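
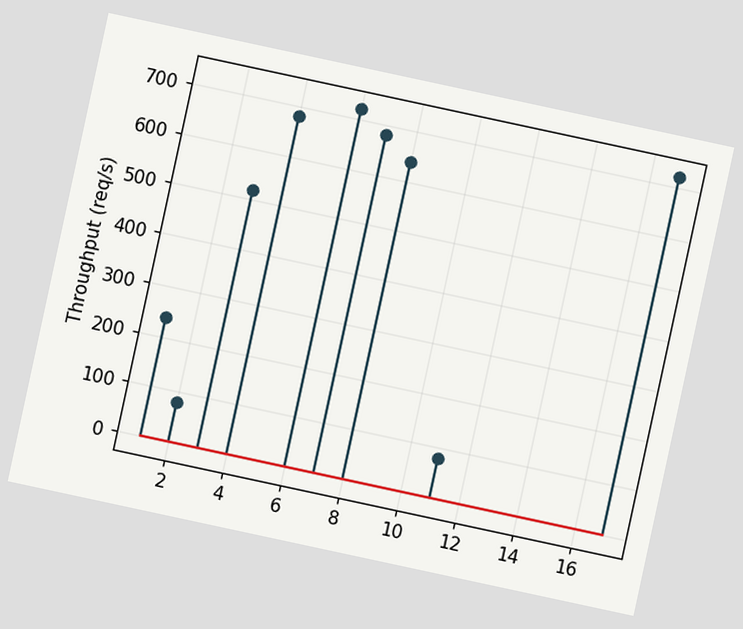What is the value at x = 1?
The chart is tilted about 12° clockwise. The stem at x=1 reaches 240req/s.

240req/s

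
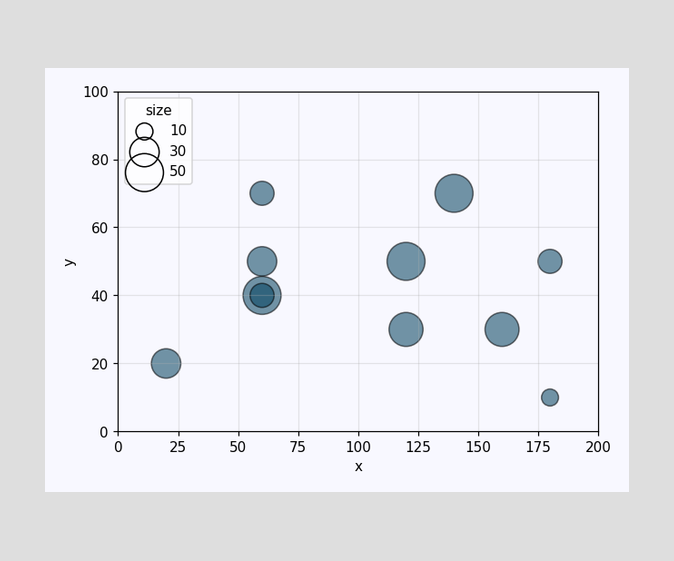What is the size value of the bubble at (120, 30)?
40

Matching the bubble at (120, 30) against the size legend gives 40.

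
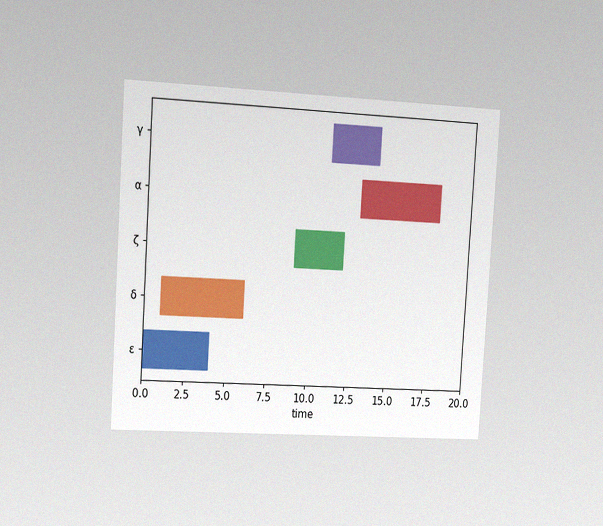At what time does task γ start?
The chart is tilted about 4° clockwise and viewed slightly from the left, with some photo noise. The γ bar begins at t=11.

11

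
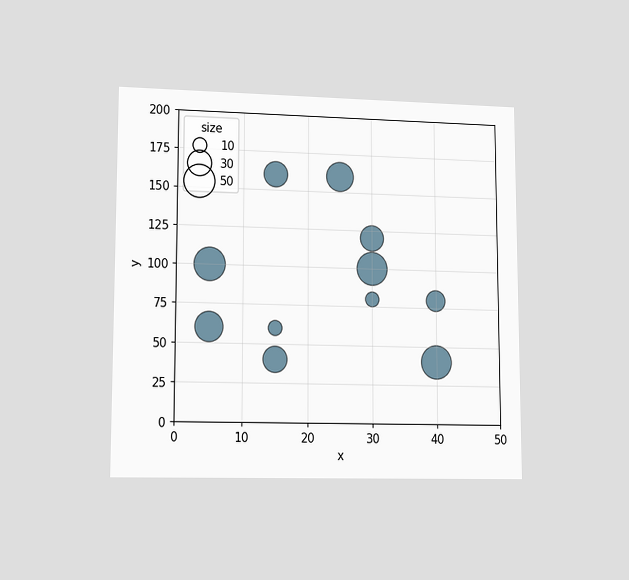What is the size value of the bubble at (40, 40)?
The chart is viewed at a slight angle. Matching the bubble at (40, 40) against the size legend gives 50.

50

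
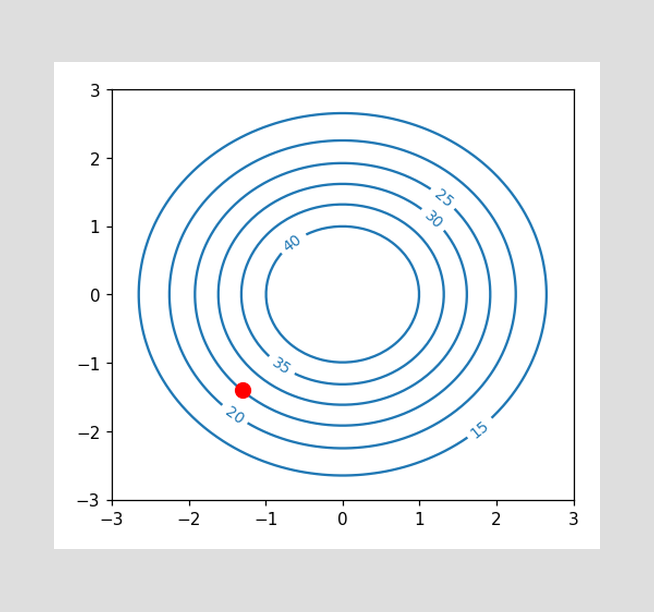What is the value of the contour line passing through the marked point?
25

The marked point sits on the contour labelled 25.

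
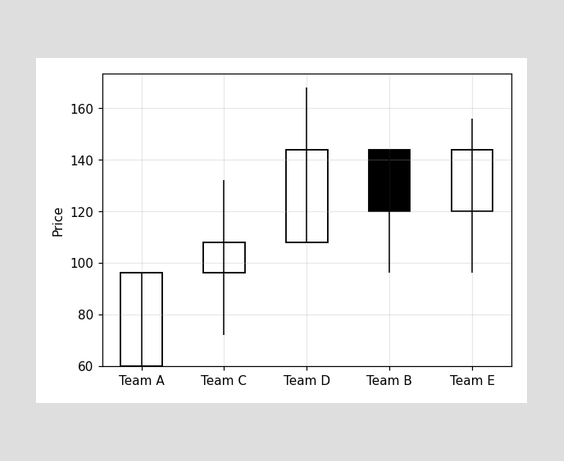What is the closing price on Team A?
The Team A candle closes at 96.

96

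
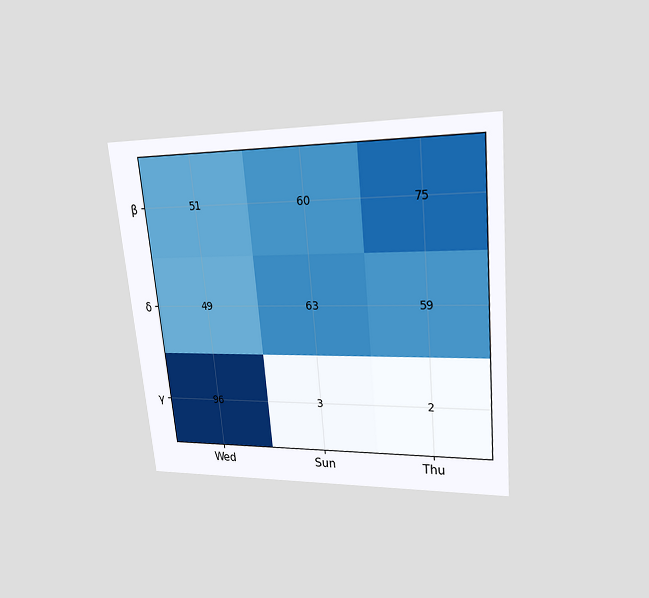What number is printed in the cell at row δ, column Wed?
The chart is tilted about 6° counter-clockwise and viewed at a slight angle. The (δ, Wed) cell reads 49.

49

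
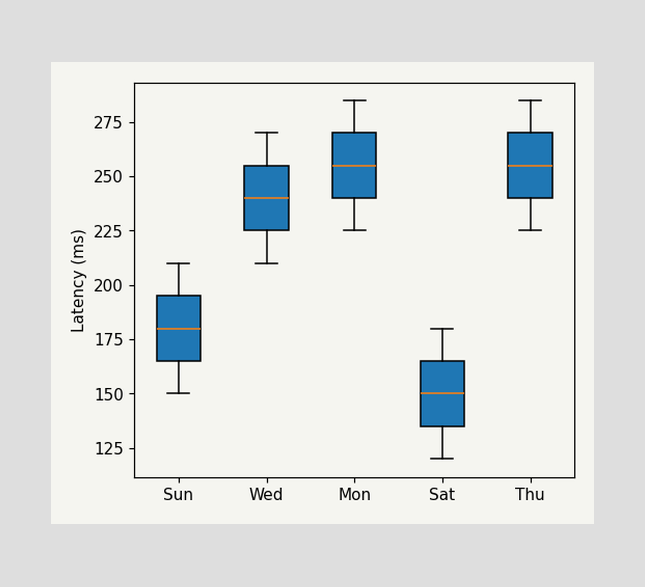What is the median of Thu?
255ms

The median line in the Thu box sits at 255ms.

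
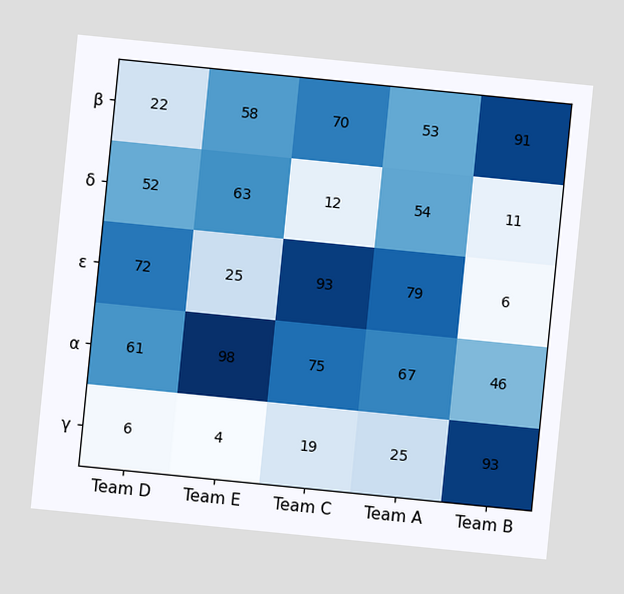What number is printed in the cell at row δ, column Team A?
54

The chart is tilted about 6° clockwise. The (δ, Team A) cell reads 54.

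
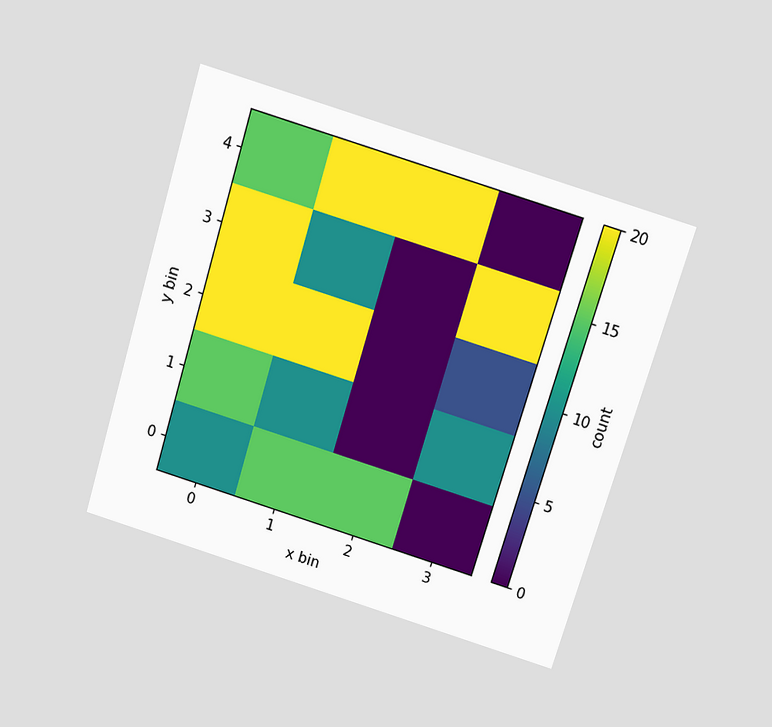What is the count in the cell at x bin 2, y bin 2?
0

The chart is tilted about 17° clockwise and viewed slightly from above. Matching the cell (2, 2) against the colorbar gives 0.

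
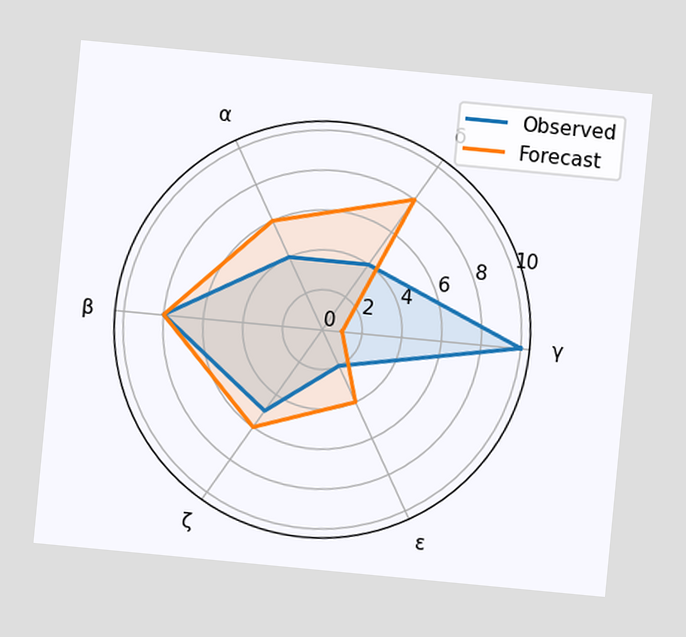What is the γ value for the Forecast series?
1

The chart is tilted about 5° clockwise. On the γ axis, Forecast reaches 1.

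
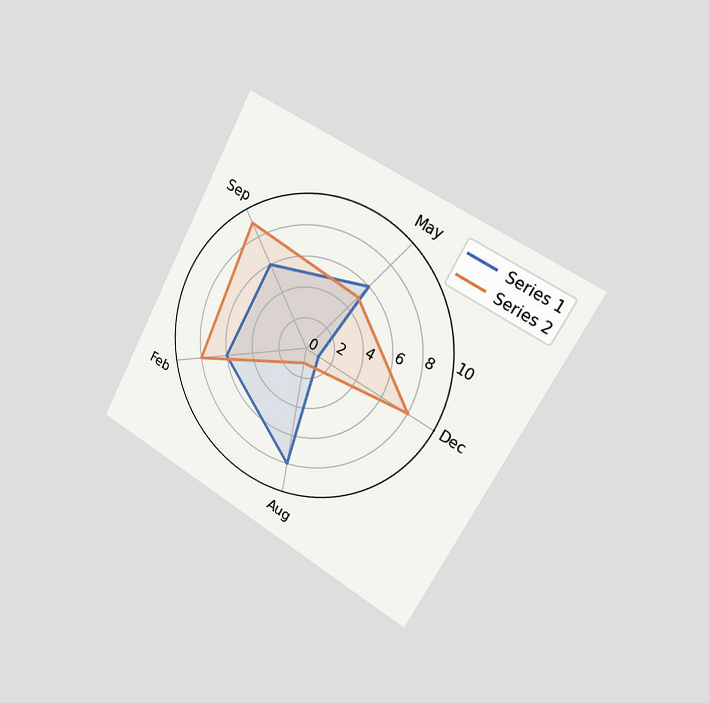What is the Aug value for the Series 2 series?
The chart is tilted about 29° clockwise and viewed slightly from the right. On the Aug axis, Series 2 reaches 1.

1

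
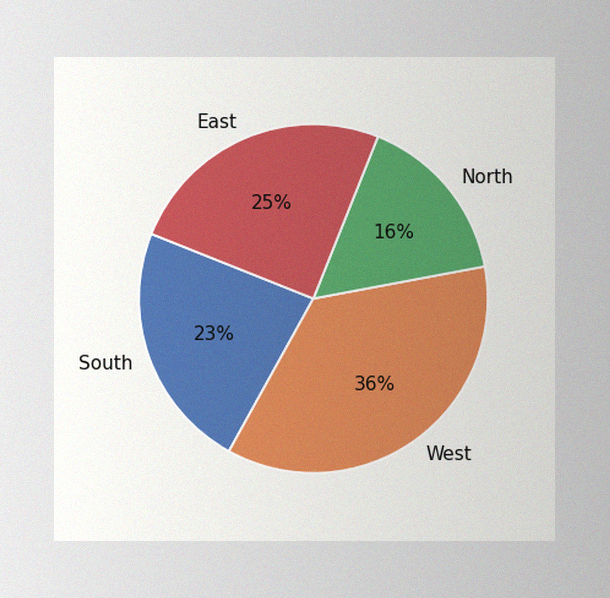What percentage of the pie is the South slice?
The image has some photo noise and uneven lighting. The South slice takes up 23% of the pie.

23%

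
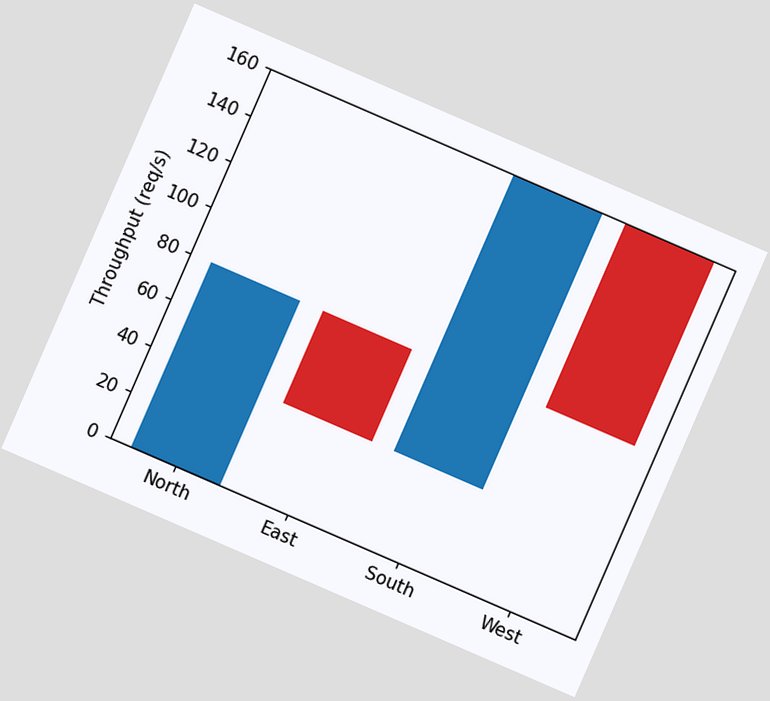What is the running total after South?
The chart is tilted about 23° clockwise. After South the running total reaches 160req/s.

160req/s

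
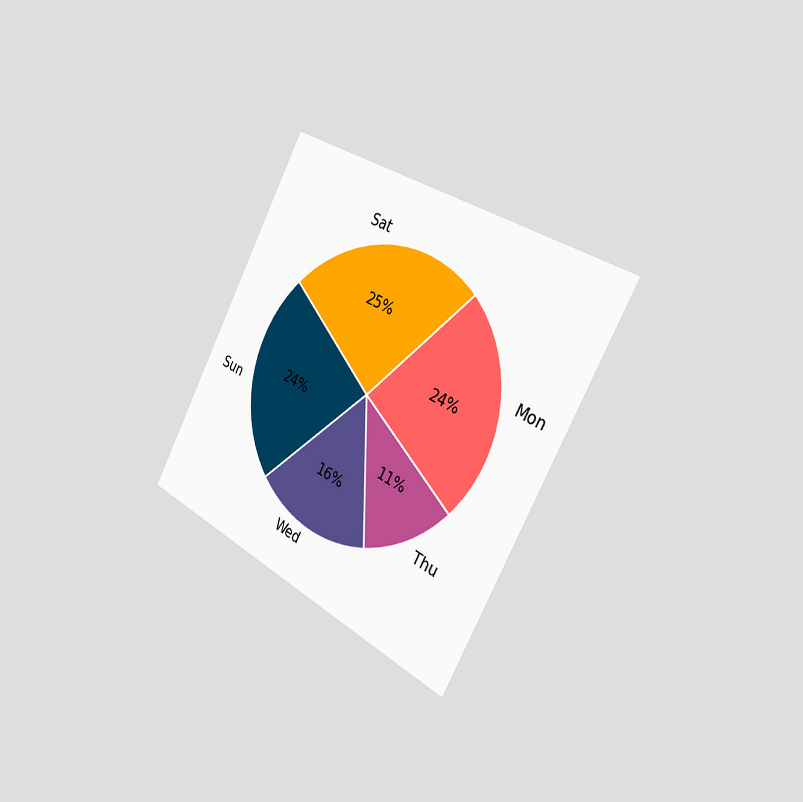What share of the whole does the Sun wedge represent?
The chart is tilted about 29° clockwise and viewed slightly from the right. The Sun slice takes up 24% of the pie.

24%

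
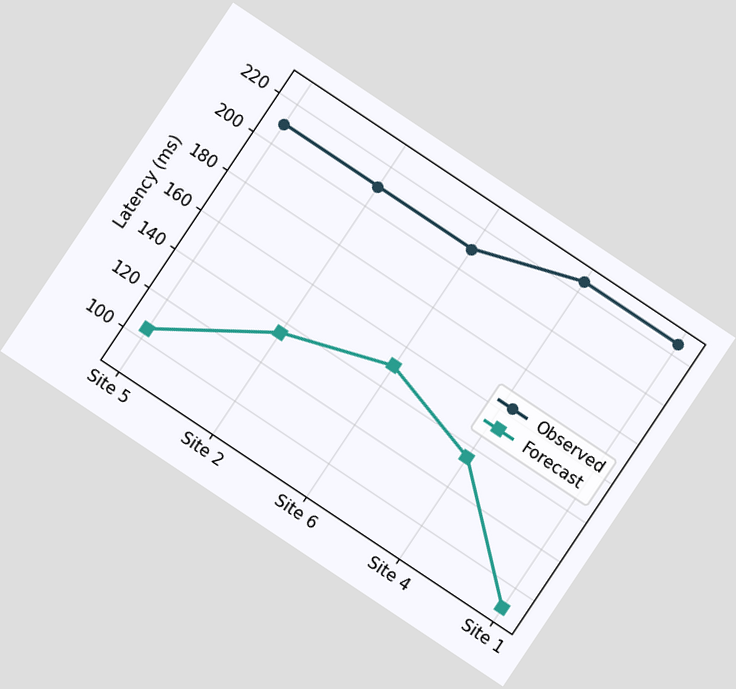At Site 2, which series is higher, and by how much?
Observed, by 75ms

The chart is tilted about 34° clockwise. At Site 2, Observed sits above the other line by 75ms.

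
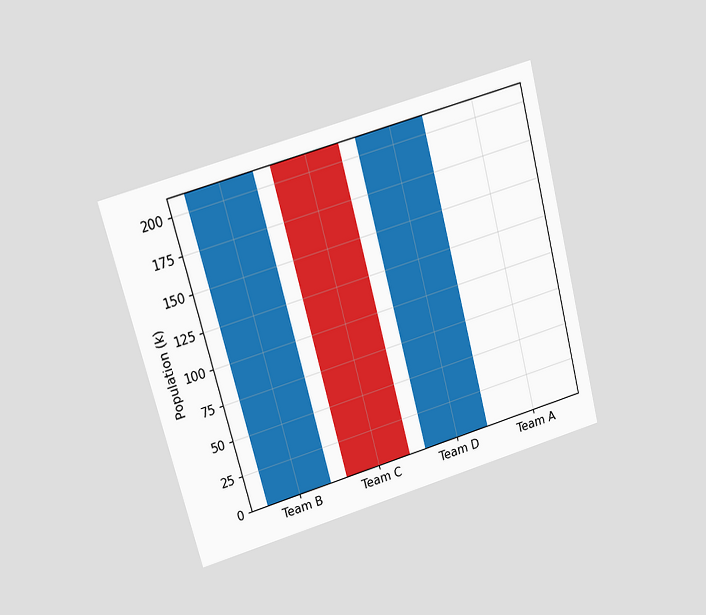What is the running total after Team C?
0k

The chart is tilted about 15° counter-clockwise and viewed at a slight angle. After Team C the running total reaches 0k.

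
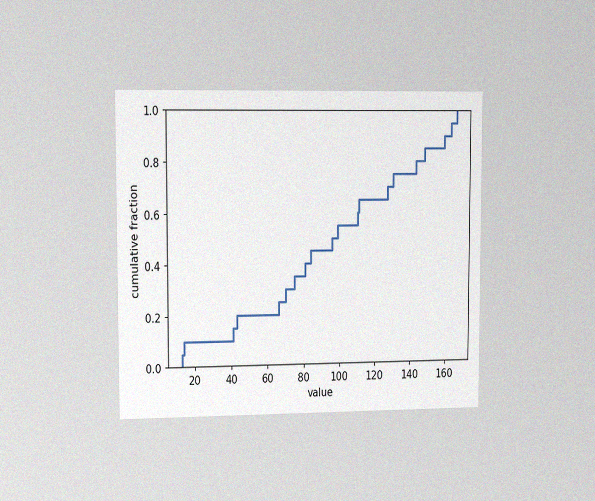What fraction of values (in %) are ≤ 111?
65%

The chart is viewed slightly from the left, with some photo noise. At x=111 the ECDF step is at 65%.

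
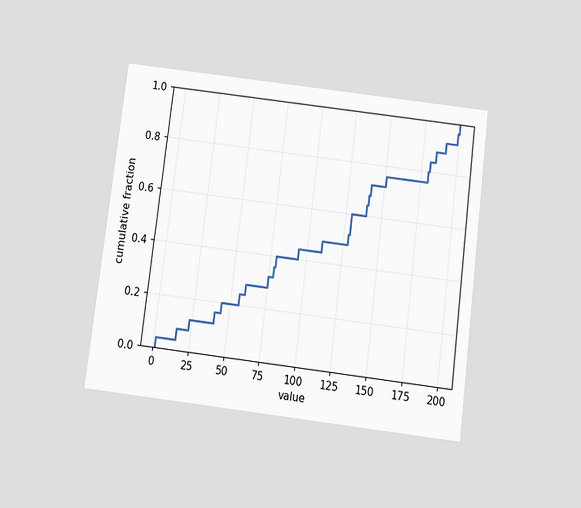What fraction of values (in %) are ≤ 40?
The chart is tilted about 7° clockwise and viewed slightly from below. At x=40 the ECDF step is at 16%.

16%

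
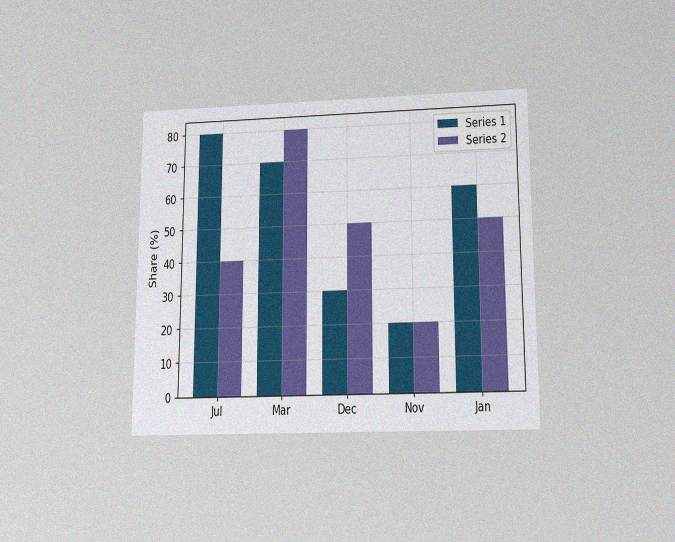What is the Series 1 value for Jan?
The chart is viewed slightly from below, with some photo noise. The Series 1 bar at Jan reaches 60% on the y-axis.

60%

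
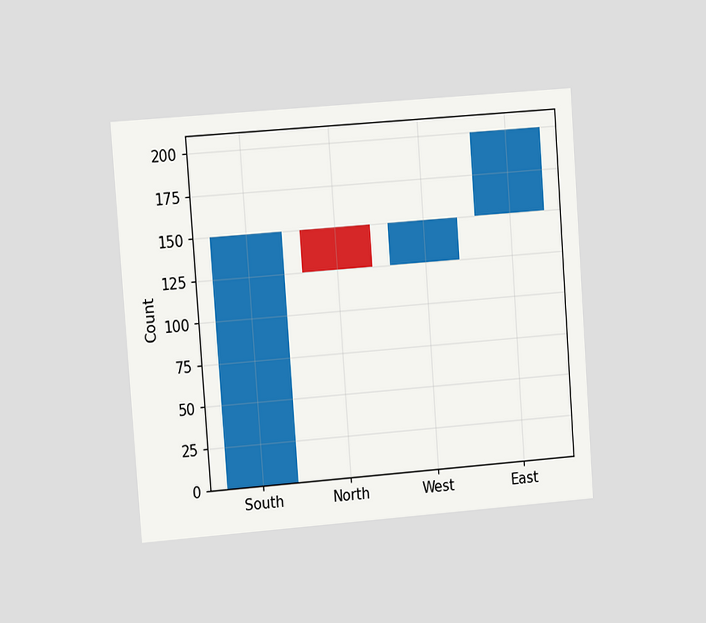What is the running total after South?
150

The chart is tilted about 4° counter-clockwise and viewed at a slight angle. After South the running total reaches 150.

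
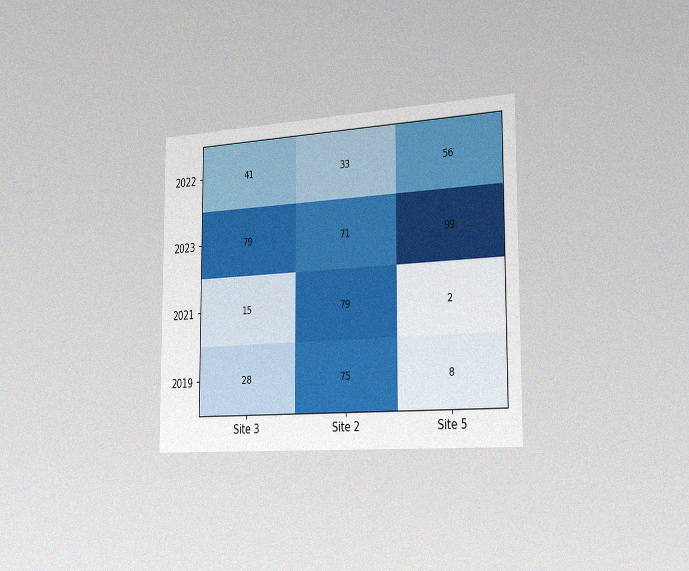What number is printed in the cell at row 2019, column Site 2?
The chart is viewed slightly from the right, with some photo noise. The (2019, Site 2) cell reads 75.

75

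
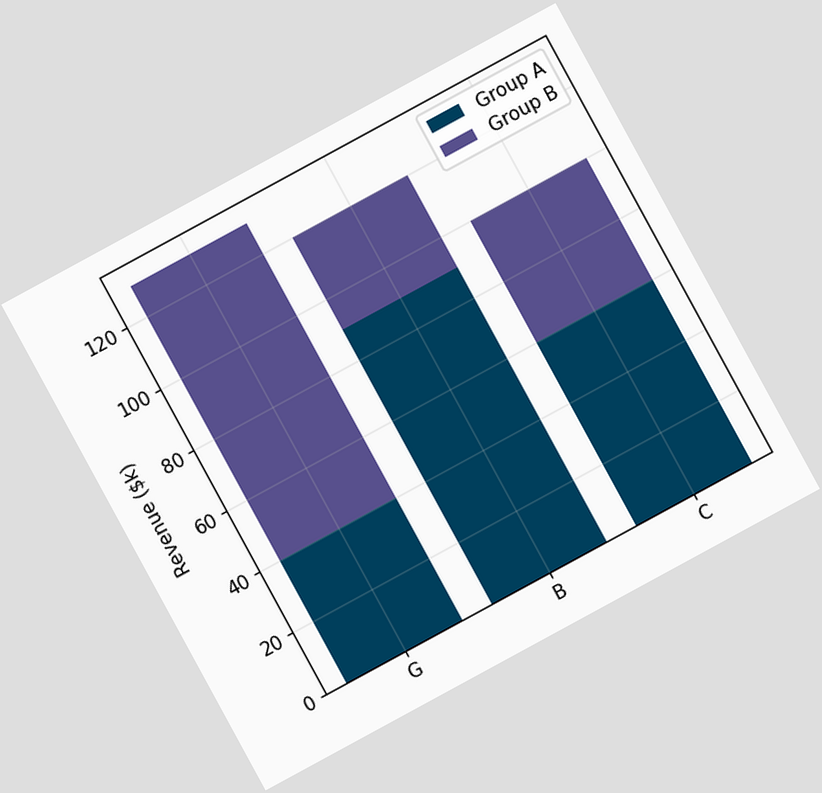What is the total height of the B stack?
The chart is tilted about 29° counter-clockwise. The B stack's top reaches $120k on the y-axis.

$120k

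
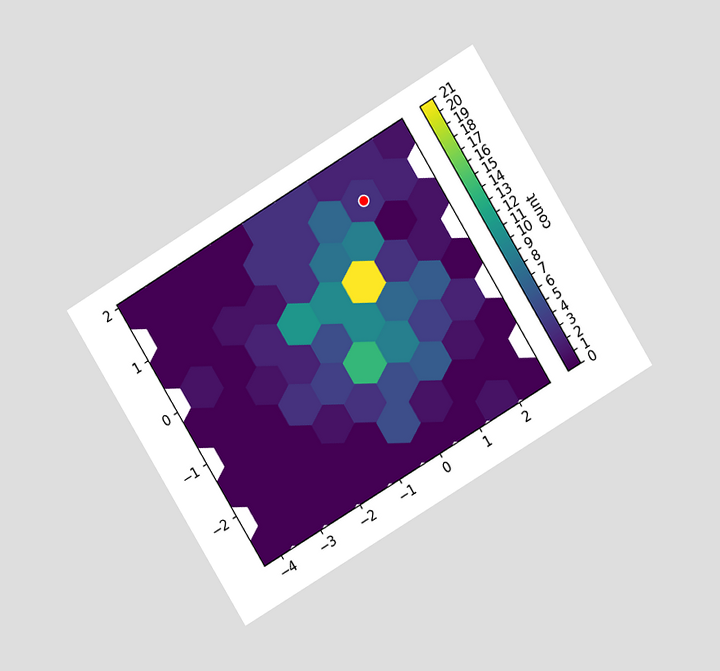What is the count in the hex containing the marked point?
The chart is tilted about 31° counter-clockwise and viewed at a slight angle. The marked hex reads 3 on the colorbar.

3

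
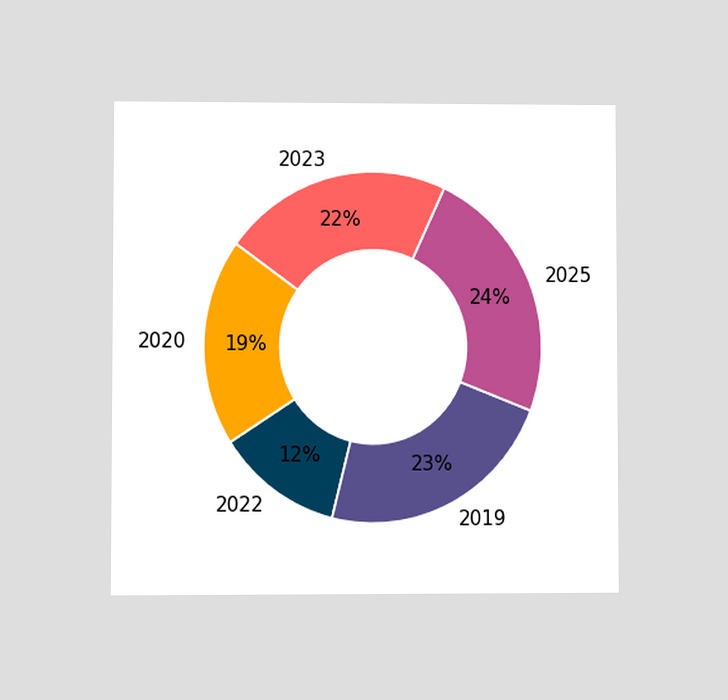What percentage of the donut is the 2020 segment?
19%

The chart is viewed at a slight angle. The 2020 segment takes up 19% of the ring.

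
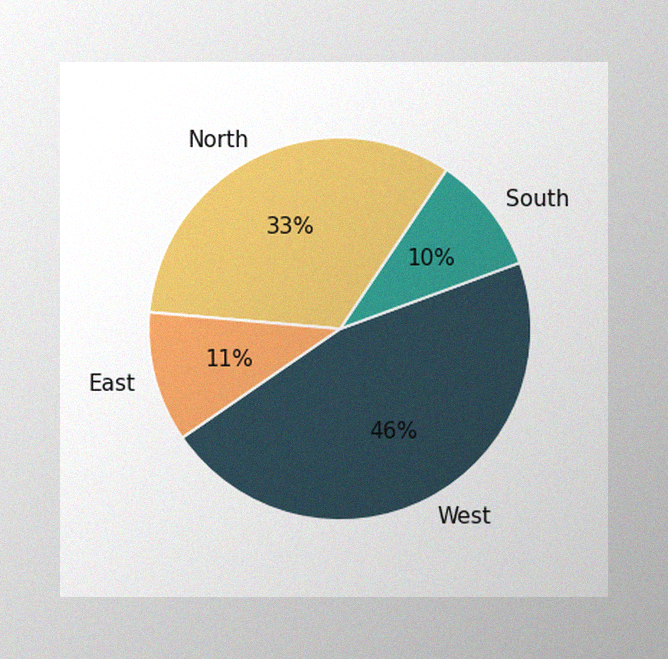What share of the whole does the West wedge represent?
The image has some photo noise and uneven lighting. The West slice takes up 46% of the pie.

46%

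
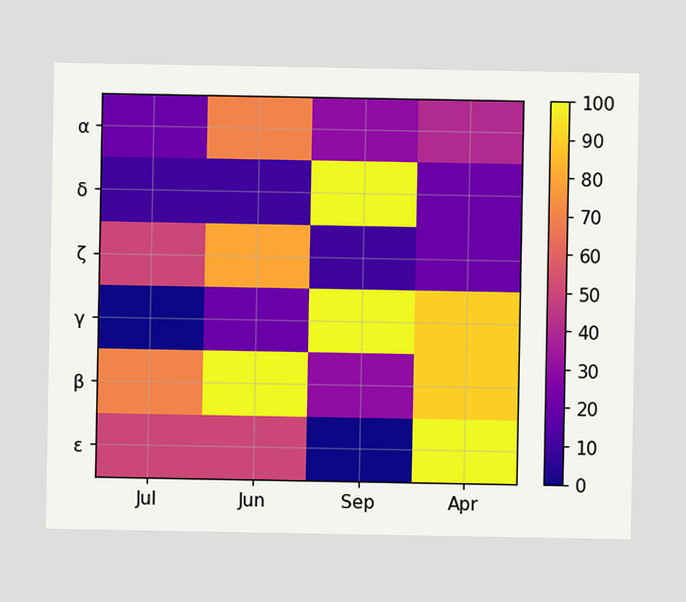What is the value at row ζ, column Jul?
Matching cell (ζ, Jul) against the colorbar gives 50.

50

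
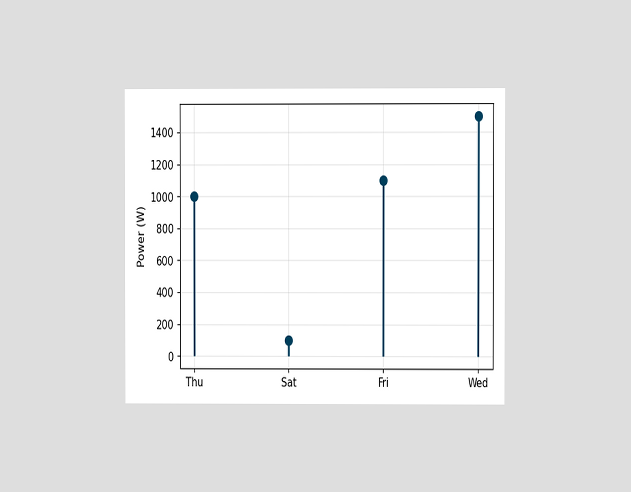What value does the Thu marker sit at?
The chart is viewed at a slight angle. The Thu marker sits at 1000W.

1000W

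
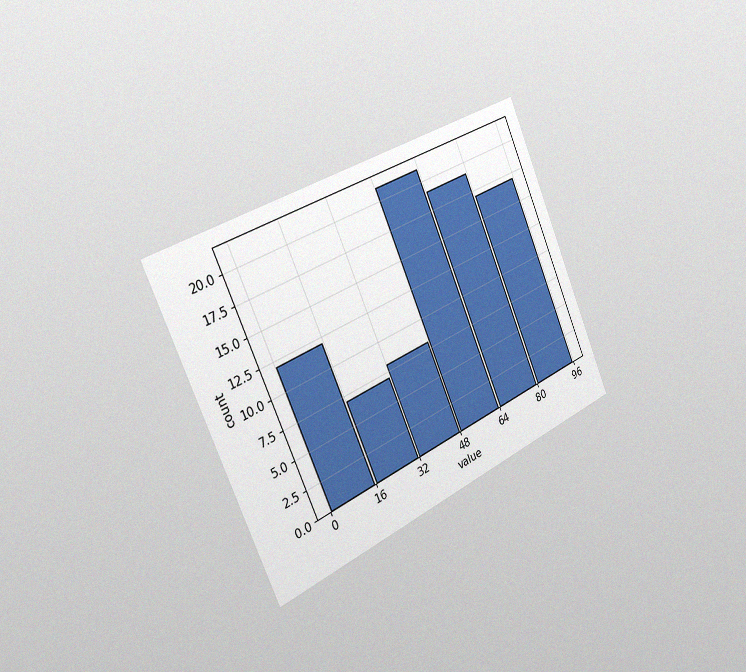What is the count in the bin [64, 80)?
The chart is tilted about 24° counter-clockwise and viewed slightly from the left, with some photo noise. The [64, 80) bin has height 19.

19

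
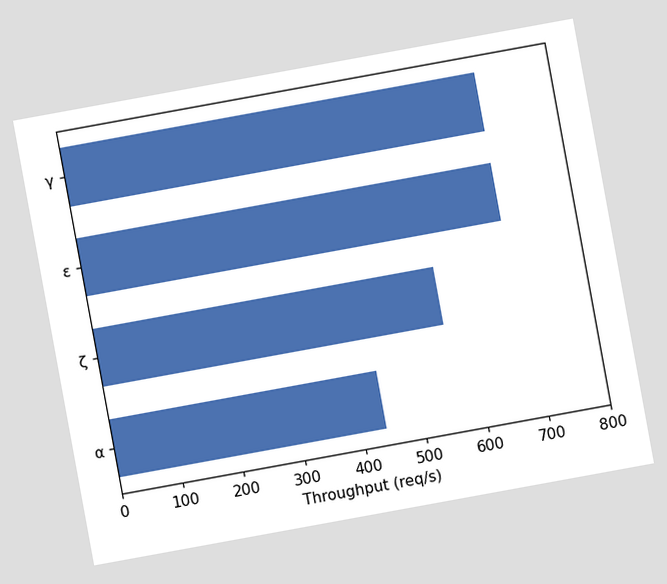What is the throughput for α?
440req/s

The chart is tilted about 10° counter-clockwise. Reading along the chart's x-axis, the α bar reaches 440req/s.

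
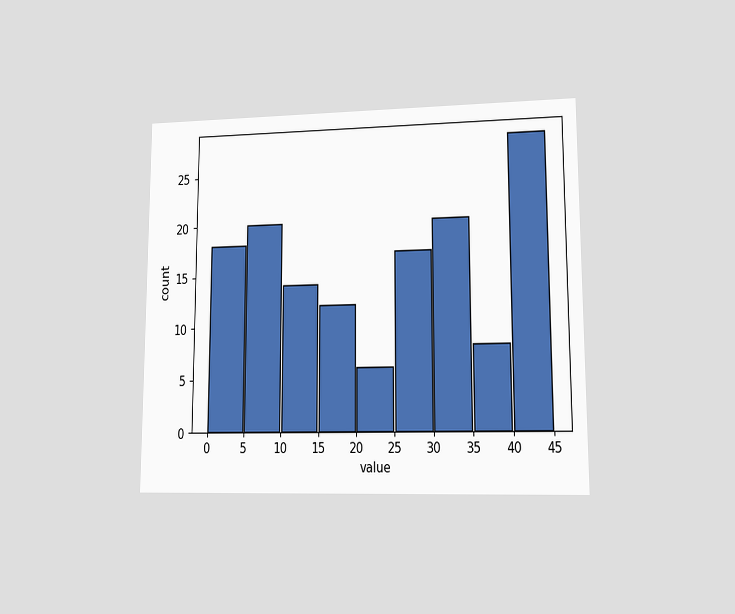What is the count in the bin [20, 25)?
The chart is viewed at a slight angle. The [20, 25) bin has height 6.

6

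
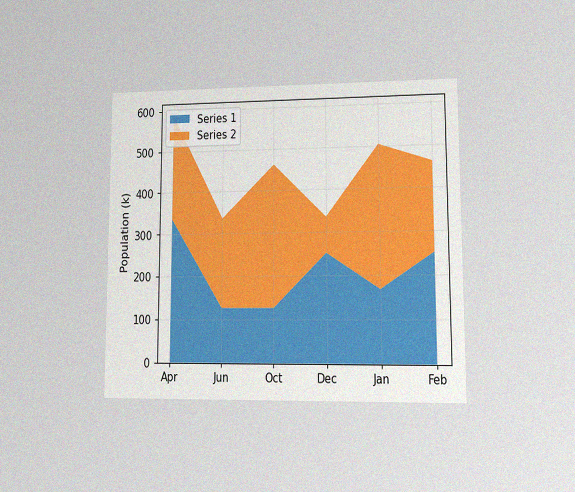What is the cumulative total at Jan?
504k

The chart is viewed at a slight angle, with some photo noise. The stacked total at Jan reaches 504k.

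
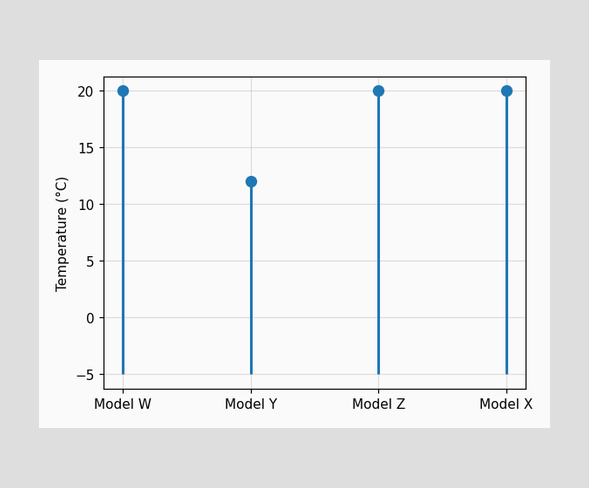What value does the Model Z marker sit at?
The Model Z marker sits at 20°C.

20°C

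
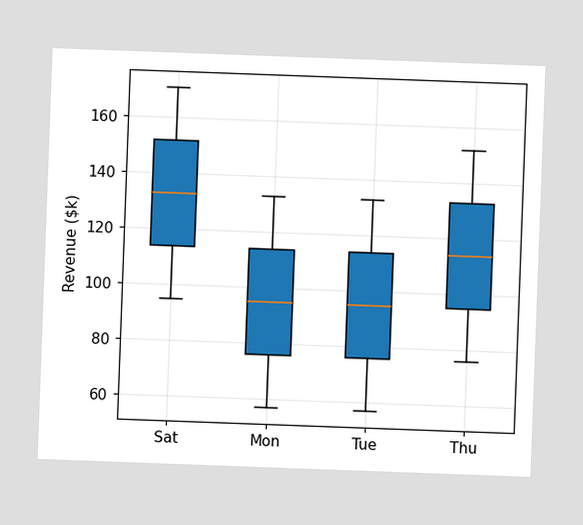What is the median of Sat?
$133k

The chart is tilted about 2° clockwise. The median line in the Sat box sits at $133k.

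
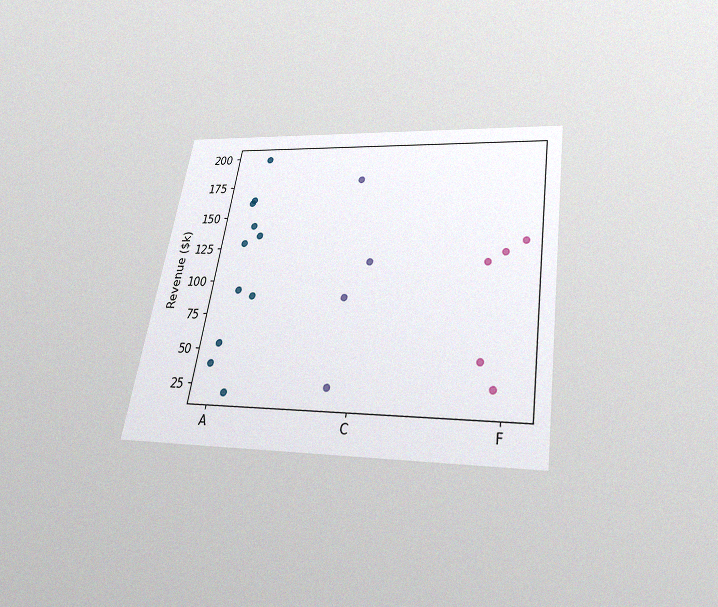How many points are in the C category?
4

The chart is tilted about 9° clockwise and viewed slightly from below, with some photo noise. Counting the markers in the C column gives 4.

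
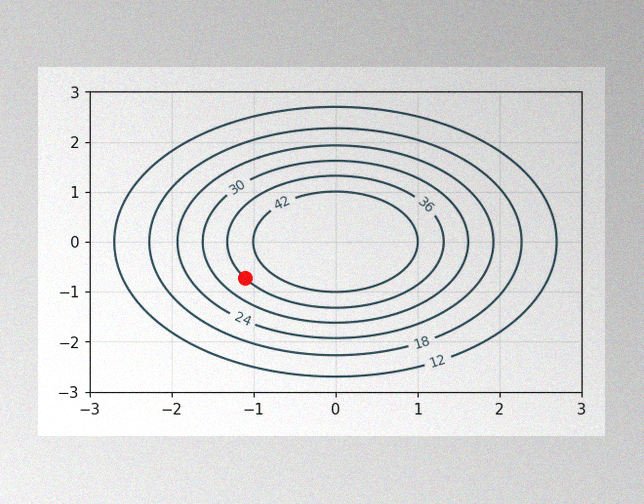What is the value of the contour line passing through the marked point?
The image has some photo noise and uneven lighting. The marked point sits on the contour labelled 36.

36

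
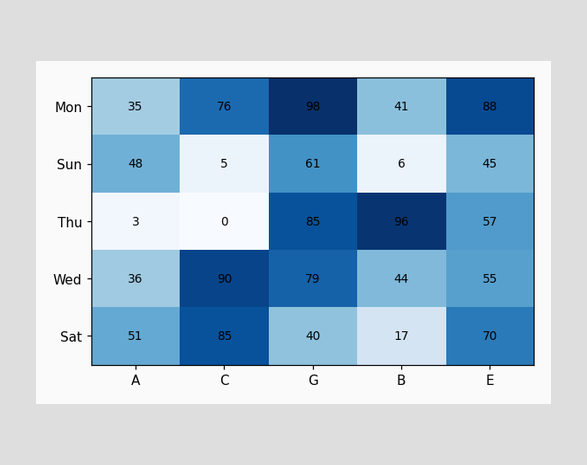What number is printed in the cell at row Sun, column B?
The (Sun, B) cell reads 6.

6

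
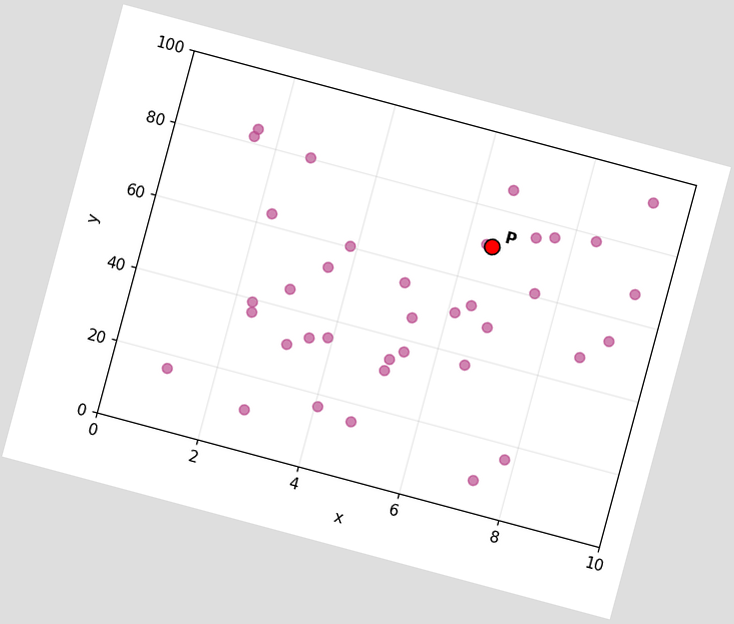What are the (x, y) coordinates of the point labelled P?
The chart is tilted about 15° clockwise. Following the gridlines from P to each axis, P sits at (6.5, 70).

(6.5, 70)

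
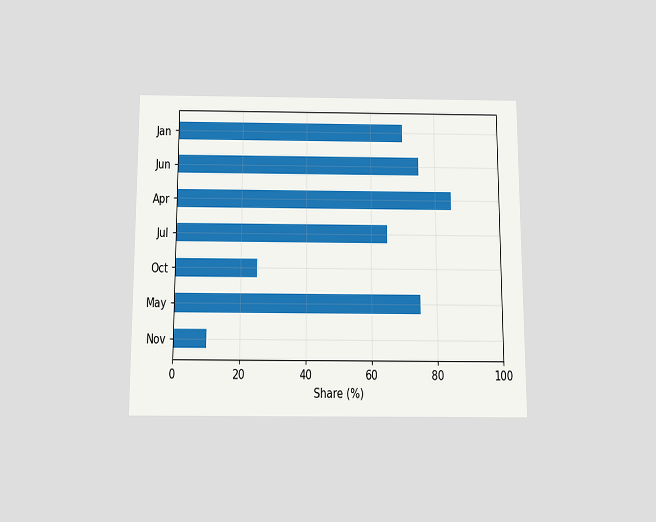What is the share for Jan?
The chart is viewed slightly from below. Reading along the chart's x-axis, the Jan bar reaches 70%.

70%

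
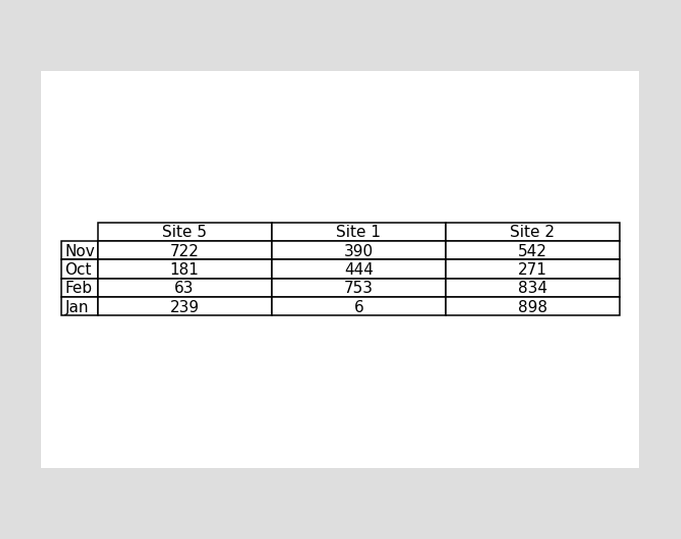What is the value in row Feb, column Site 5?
The (Feb, Site 5) cell reads 63.

63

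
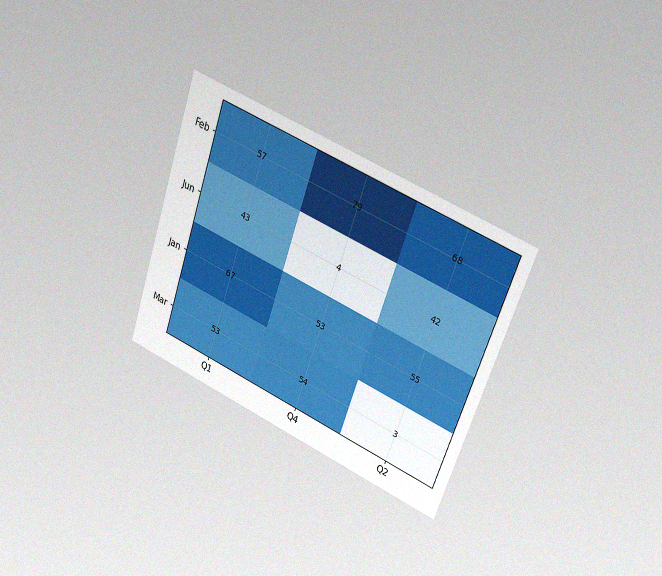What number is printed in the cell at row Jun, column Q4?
The chart is tilted about 19° clockwise and viewed slightly from the right, with some photo noise. The (Jun, Q4) cell reads 4.

4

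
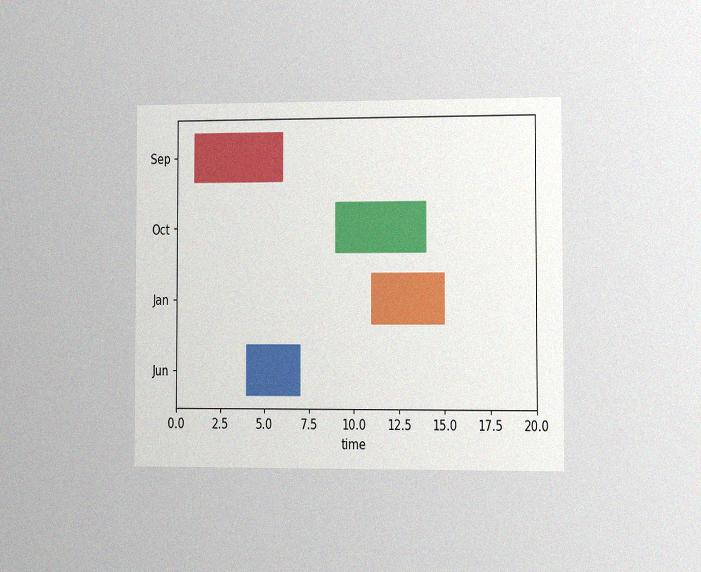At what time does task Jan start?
11

The chart is viewed slightly from the right, with some photo noise. The Jan bar begins at t=11.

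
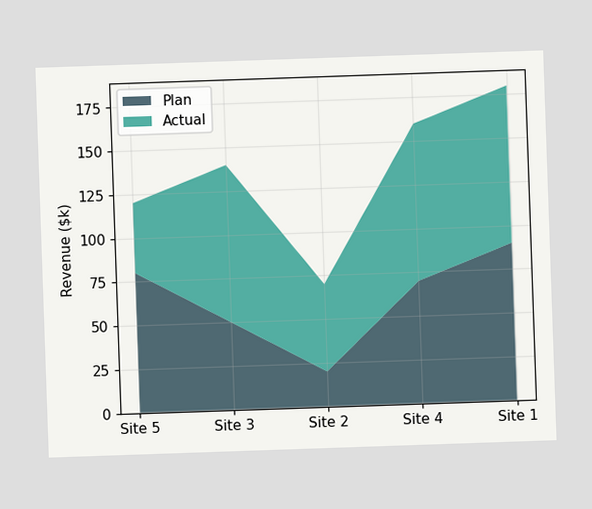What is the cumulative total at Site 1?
The stacked total at Site 1 reaches $180k.

$180k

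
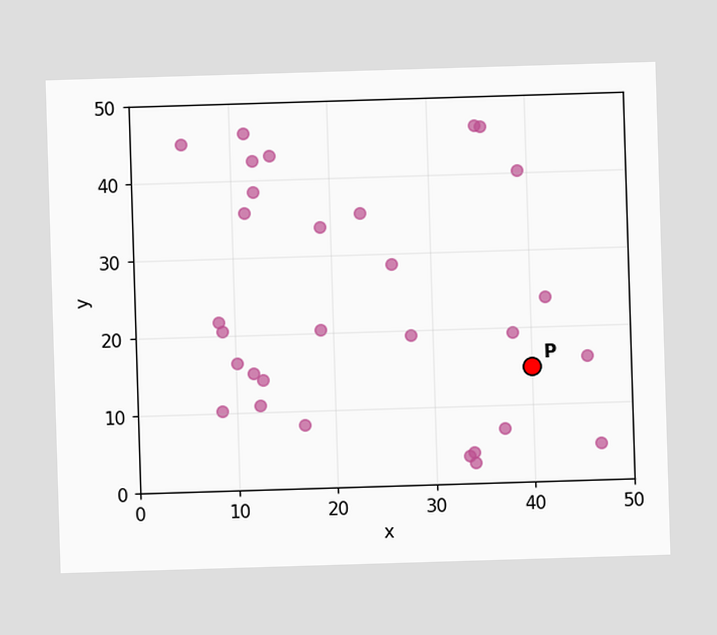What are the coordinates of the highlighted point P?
(40, 15)

Following the gridlines from P to each axis, P sits at (40, 15).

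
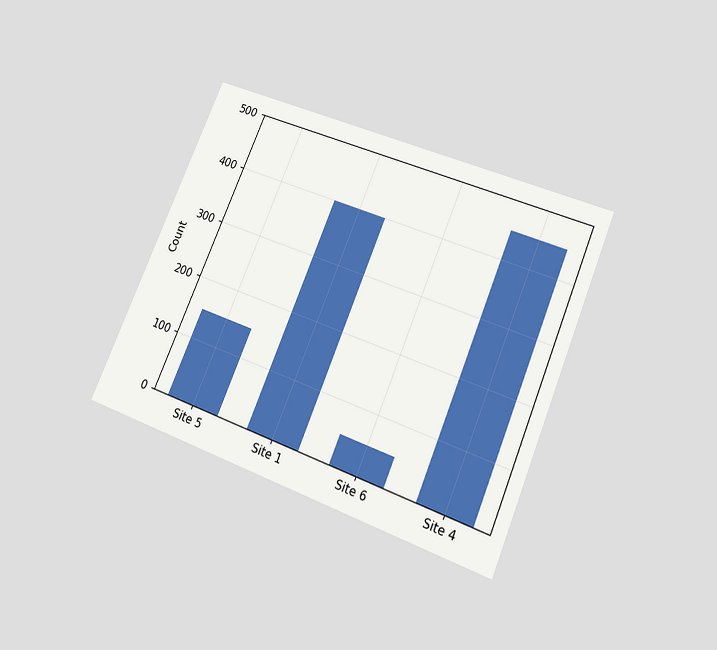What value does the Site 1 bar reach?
The chart is tilted about 23° clockwise and viewed slightly from below. Reading along the chart's y-axis, the Site 1 bar reaches 400.

400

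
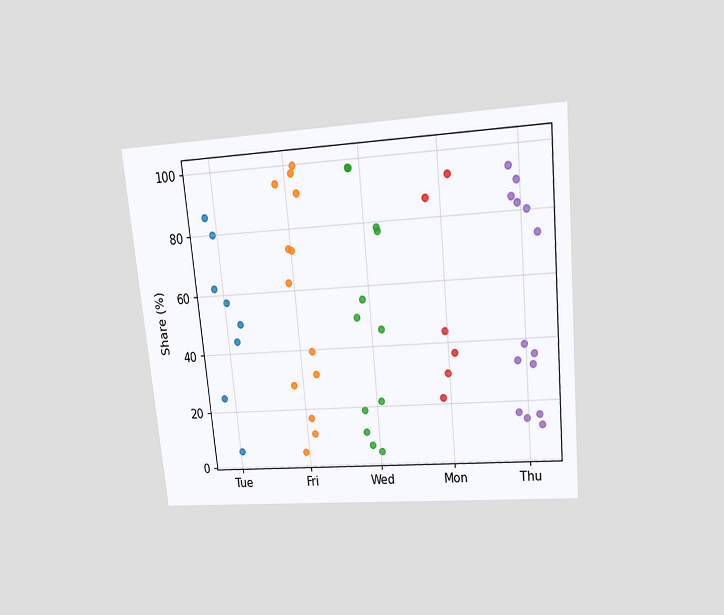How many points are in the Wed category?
The chart is tilted about 5° counter-clockwise and viewed slightly from above. Counting the markers in the Wed column gives 12.

12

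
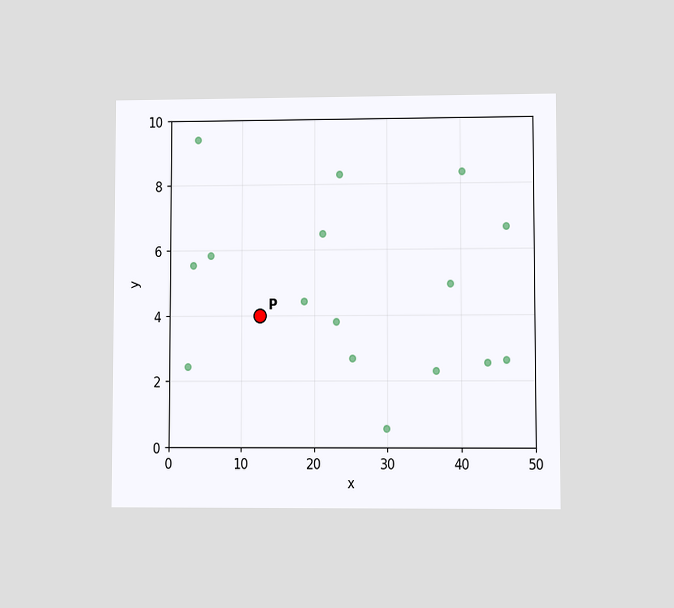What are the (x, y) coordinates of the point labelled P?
The chart is viewed at a slight angle. Following the gridlines from P to each axis, P sits at (12.5, 4).

(12.5, 4)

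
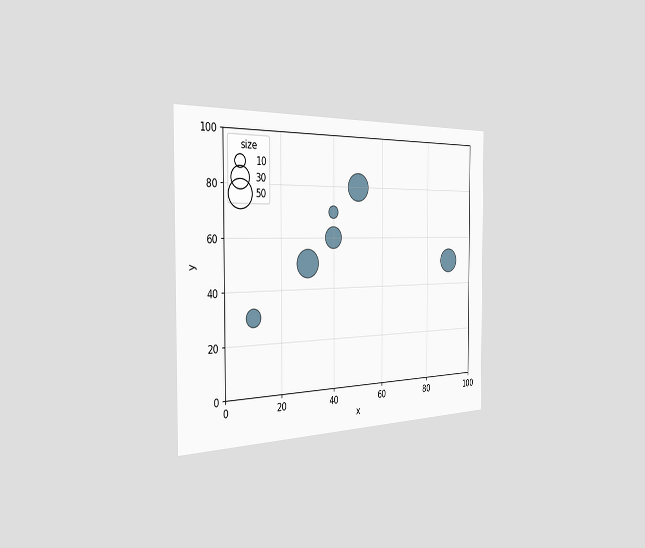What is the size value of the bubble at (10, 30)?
20

The chart is viewed slightly from the left. Matching the bubble at (10, 30) against the size legend gives 20.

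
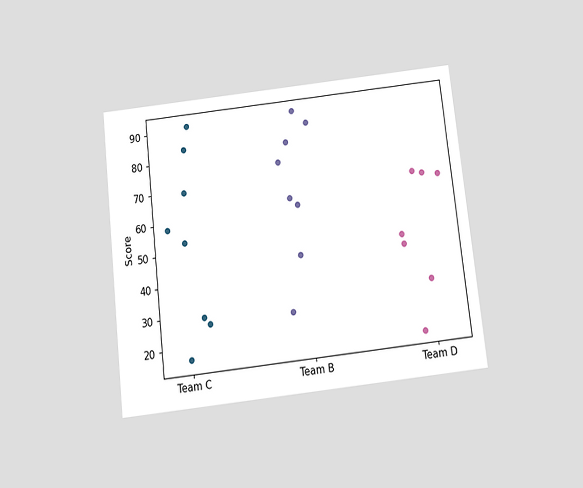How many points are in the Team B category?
8

The chart is tilted about 6° counter-clockwise and viewed slightly from below. Counting the markers in the Team B column gives 8.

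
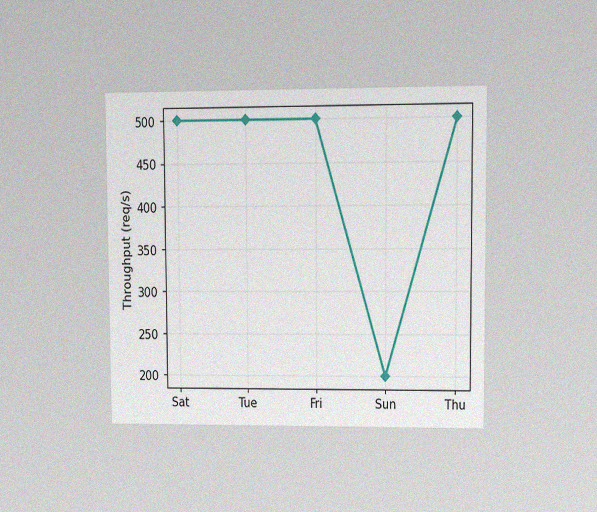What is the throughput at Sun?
200req/s

The chart is viewed at a slight angle, with some photo noise. At Sun, the line is at 200req/s.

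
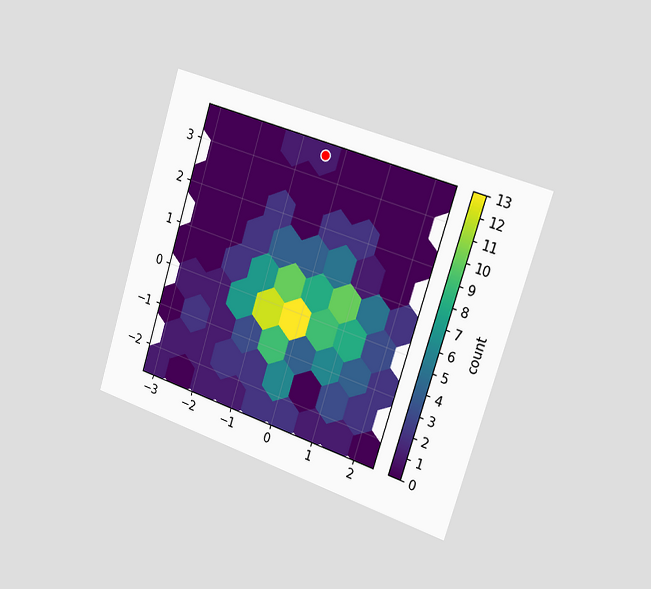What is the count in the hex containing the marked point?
The chart is tilted about 18° clockwise and viewed slightly from the right. The marked hex reads 1 on the colorbar.

1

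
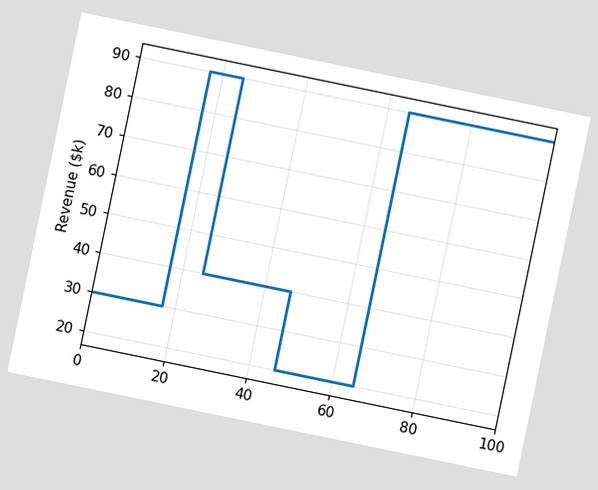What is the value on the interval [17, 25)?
The chart is tilted about 12° clockwise. On [17, 25) the step sits at $90k.

$90k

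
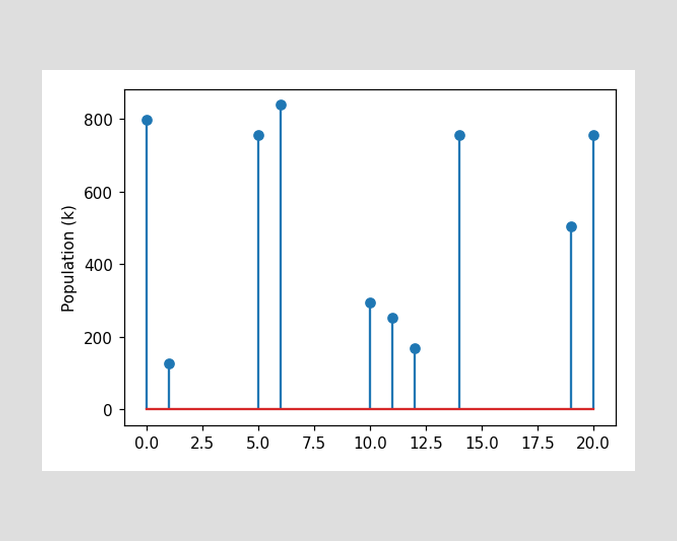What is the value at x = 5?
756k

The stem at x=5 reaches 756k.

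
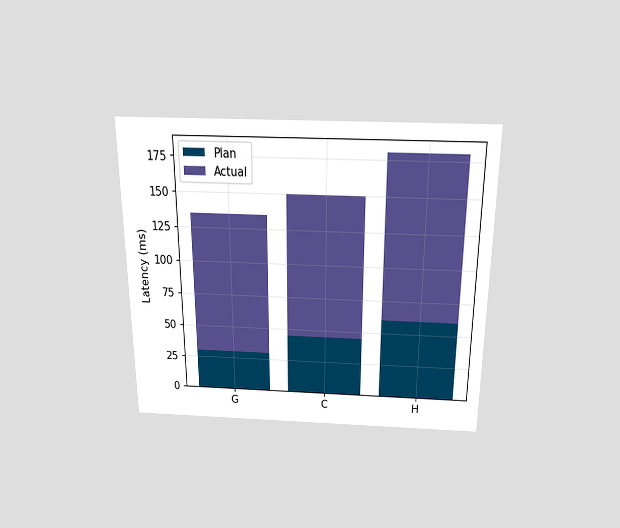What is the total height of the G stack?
135ms

The chart is viewed slightly from above. The G stack's top reaches 135ms on the y-axis.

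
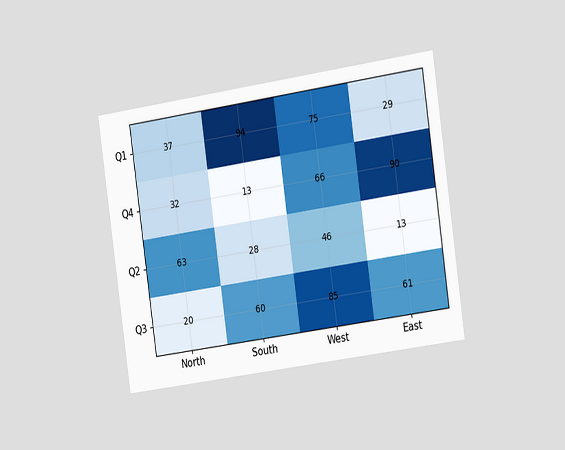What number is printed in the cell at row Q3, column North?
The chart is tilted about 8° counter-clockwise and viewed slightly from the right. The (Q3, North) cell reads 20.

20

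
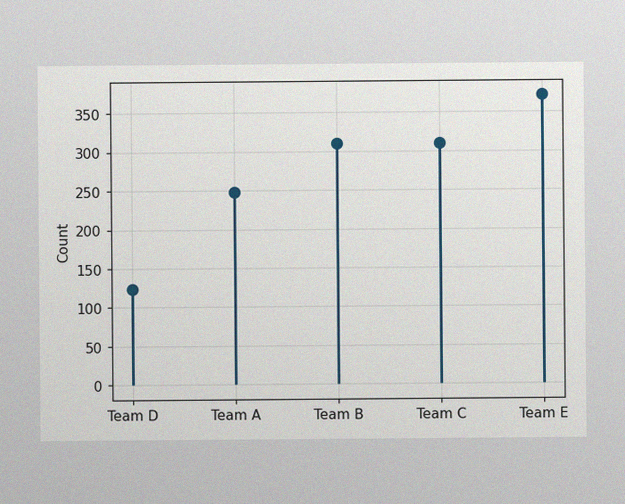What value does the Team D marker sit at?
124

The image has some photo noise and uneven lighting. The Team D marker sits at 124.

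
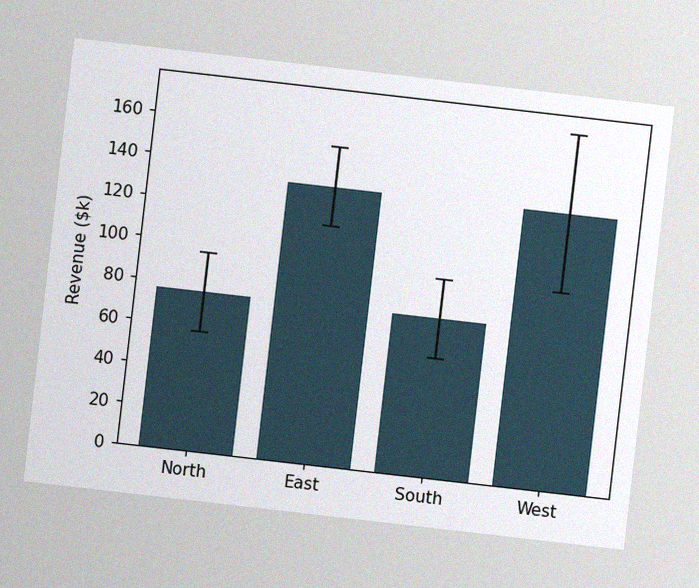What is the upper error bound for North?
$95k

The chart is tilted about 7° clockwise, with some photo noise. The North bar's upper whisker reaches $95k.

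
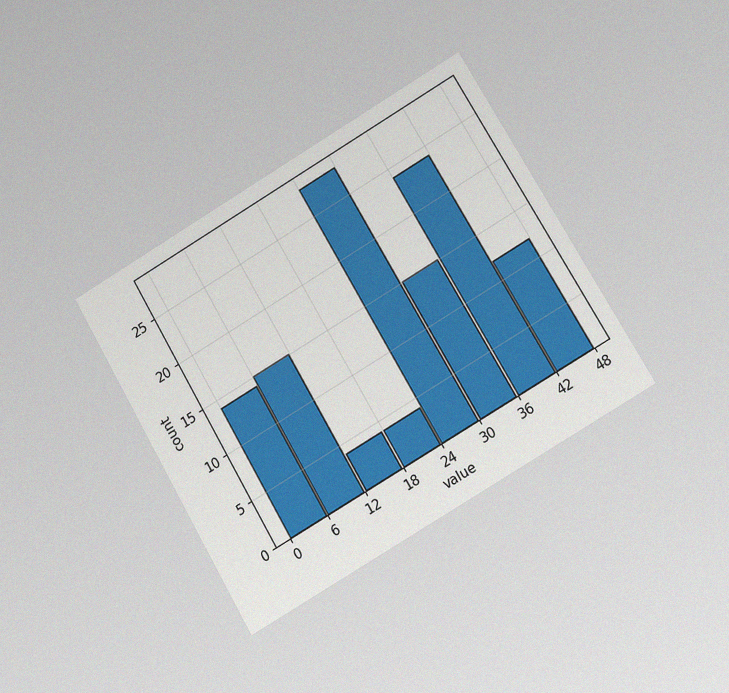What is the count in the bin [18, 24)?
4

The chart is tilted about 30° counter-clockwise and viewed at a slight angle, with some photo noise. The [18, 24) bin has height 4.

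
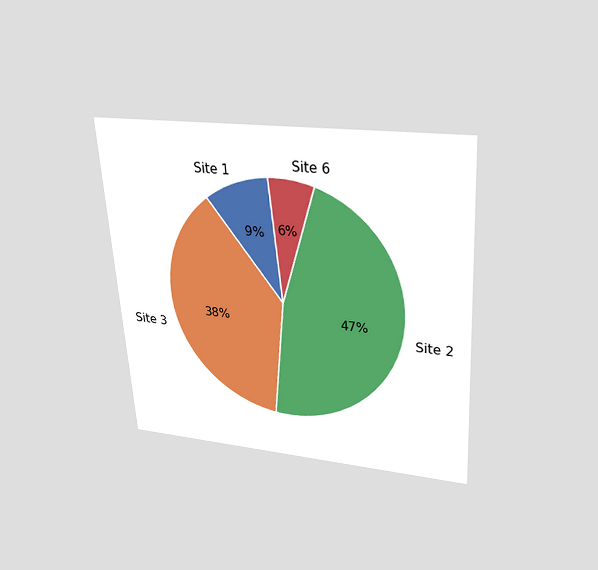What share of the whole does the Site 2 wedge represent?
47%

The chart is tilted about 4° counter-clockwise and viewed slightly from above. The Site 2 slice takes up 47% of the pie.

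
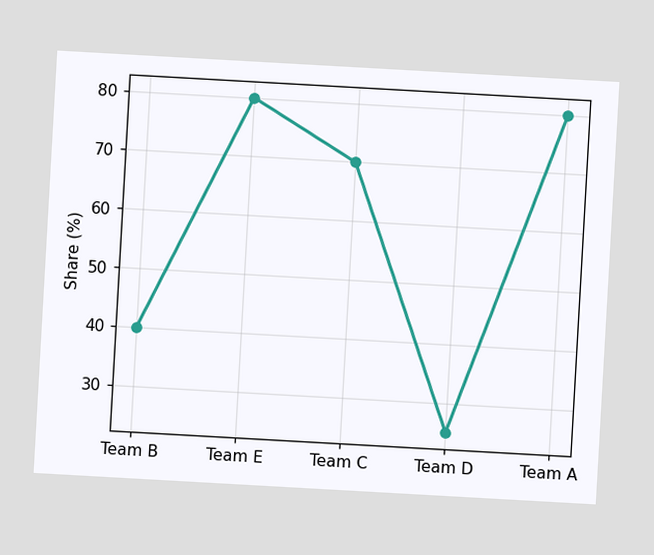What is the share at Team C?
70%

The chart is tilted about 3° clockwise. At Team C, the line is at 70%.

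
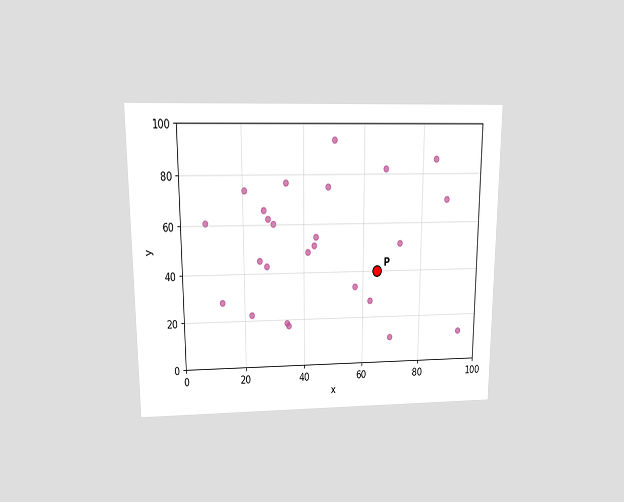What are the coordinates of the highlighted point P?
(65, 40)

The chart is viewed slightly from above. Following the gridlines from P to each axis, P sits at (65, 40).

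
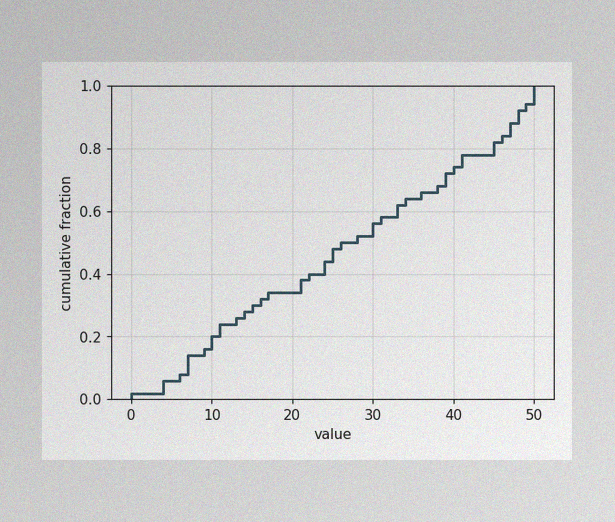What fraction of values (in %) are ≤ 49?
The image has some photo noise and uneven lighting. At x=49 the ECDF step is at 94%.

94%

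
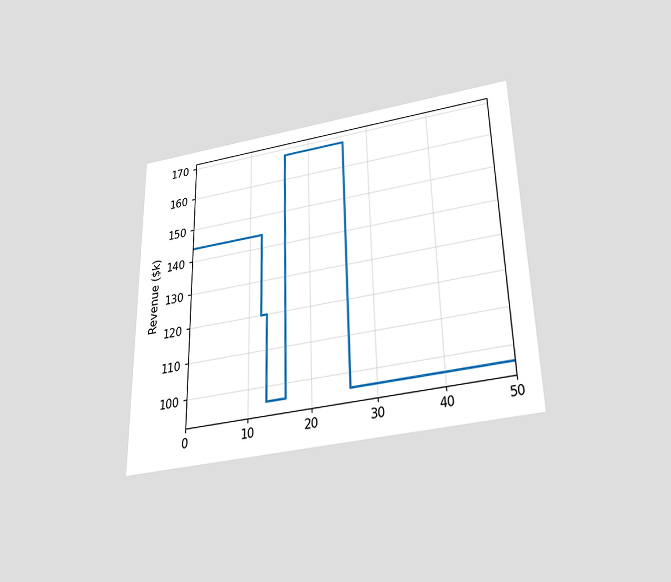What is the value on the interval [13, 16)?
$96k

The chart is viewed slightly from below. On [13, 16) the step sits at $96k.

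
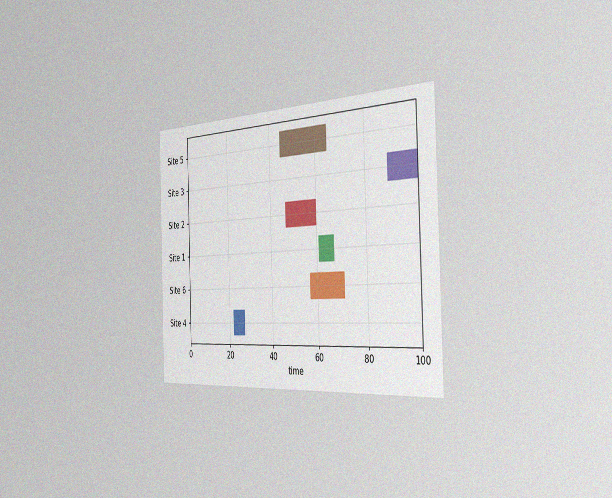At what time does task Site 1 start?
61

The chart is viewed slightly from the right, with some photo noise. The Site 1 bar begins at t=61.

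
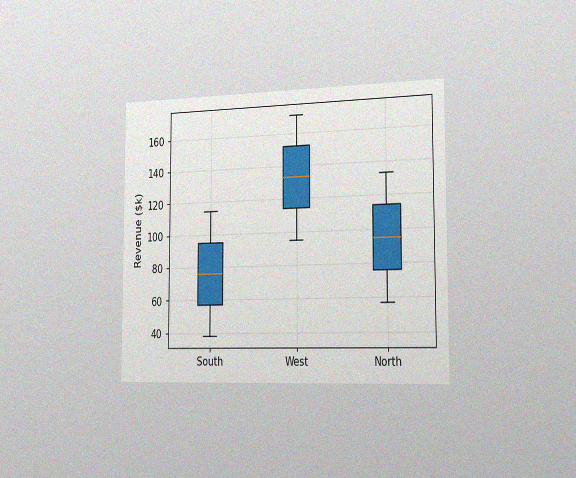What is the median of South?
The chart is viewed slightly from the right, with some photo noise. The median line in the South box sits at $76k.

$76k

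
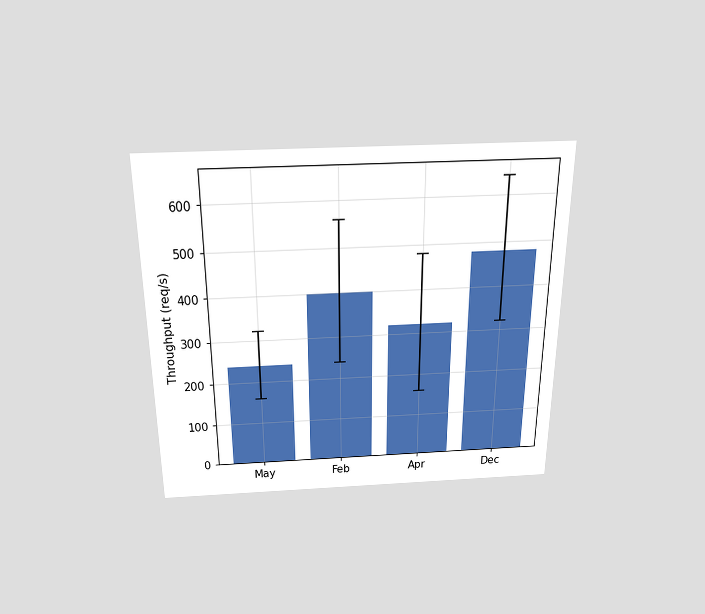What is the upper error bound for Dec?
The chart is viewed slightly from above. The Dec bar's upper whisker reaches 640req/s.

640req/s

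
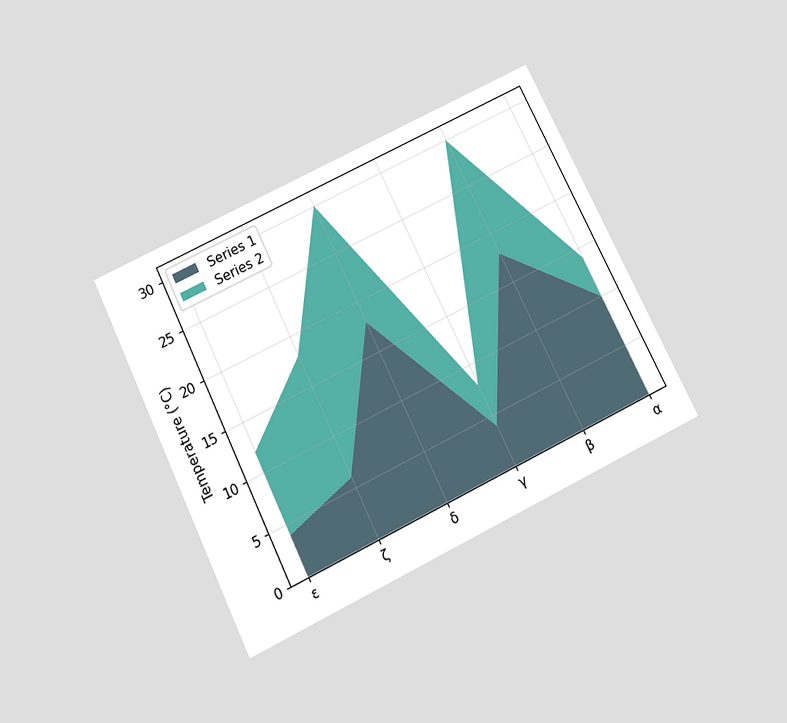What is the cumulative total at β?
30°C

The chart is tilted about 26° counter-clockwise and viewed slightly from below. The stacked total at β reaches 30°C.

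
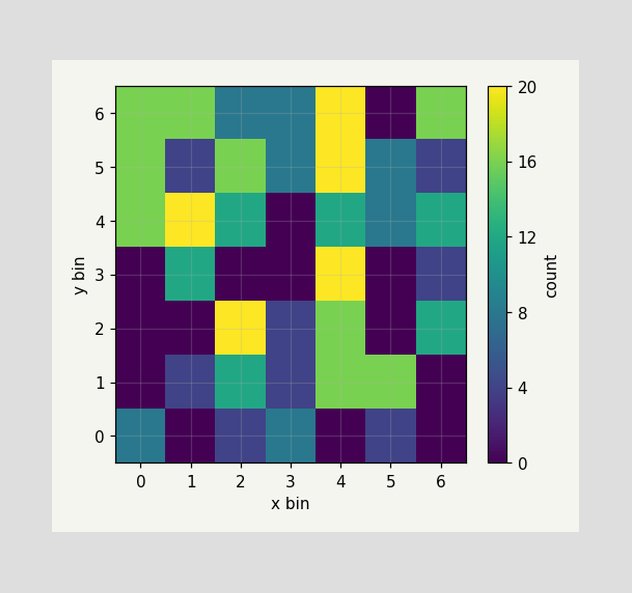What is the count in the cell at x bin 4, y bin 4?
12

Matching the cell (4, 4) against the colorbar gives 12.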